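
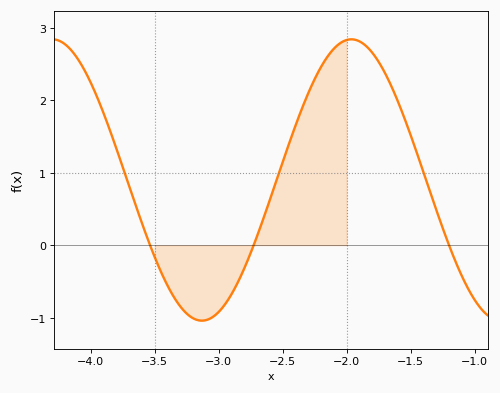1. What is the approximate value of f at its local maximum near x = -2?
2.84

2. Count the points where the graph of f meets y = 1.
3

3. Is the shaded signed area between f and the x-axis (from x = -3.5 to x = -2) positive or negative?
positive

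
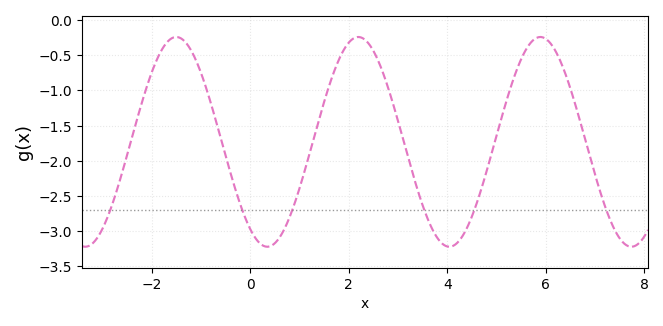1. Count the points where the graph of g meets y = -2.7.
6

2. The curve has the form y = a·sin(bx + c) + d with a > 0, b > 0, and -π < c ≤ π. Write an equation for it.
y = 1.49sin(1.7x - 2.16) - 1.73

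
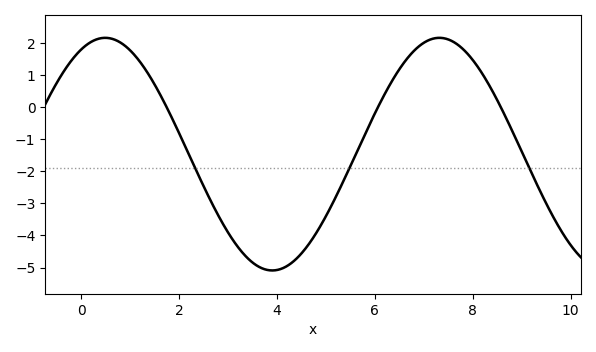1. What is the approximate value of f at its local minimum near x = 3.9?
-5.09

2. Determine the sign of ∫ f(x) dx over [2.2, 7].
negative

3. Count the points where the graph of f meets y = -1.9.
3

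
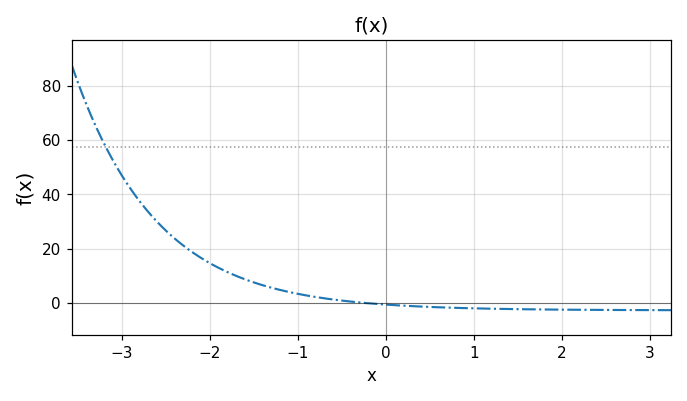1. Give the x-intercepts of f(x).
-0.3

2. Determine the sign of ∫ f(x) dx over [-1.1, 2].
negative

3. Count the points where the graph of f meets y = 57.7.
1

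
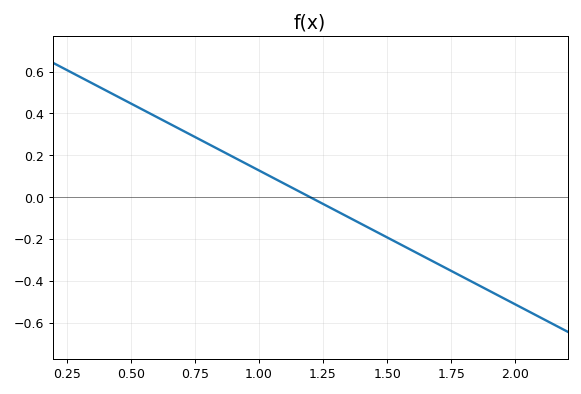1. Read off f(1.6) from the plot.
-0.26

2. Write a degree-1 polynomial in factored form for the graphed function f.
y = -0.64(x - 1.2)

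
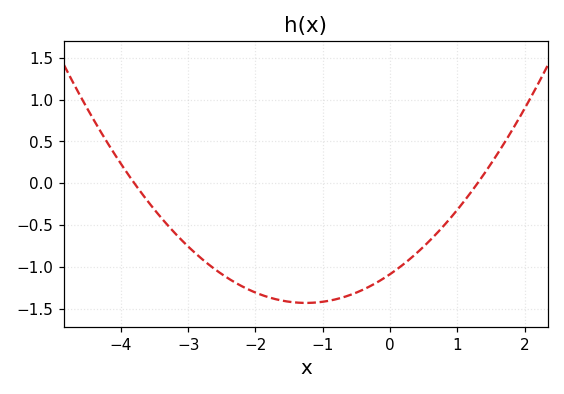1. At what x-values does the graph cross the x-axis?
-3.8, 1.3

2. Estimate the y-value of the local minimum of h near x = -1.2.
-1.45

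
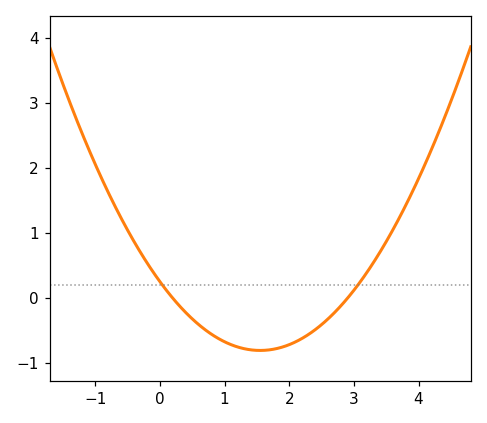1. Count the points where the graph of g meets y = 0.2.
2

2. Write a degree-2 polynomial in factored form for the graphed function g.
y = 0.44(x - 0.2)(x - 2.9)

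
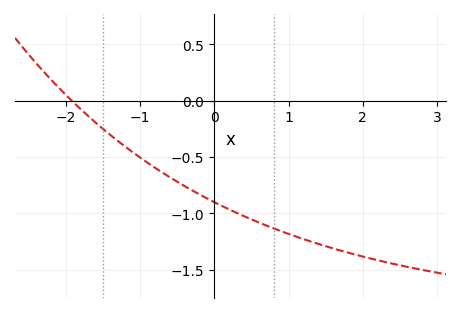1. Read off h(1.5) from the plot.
-1.3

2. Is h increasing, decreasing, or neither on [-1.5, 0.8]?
decreasing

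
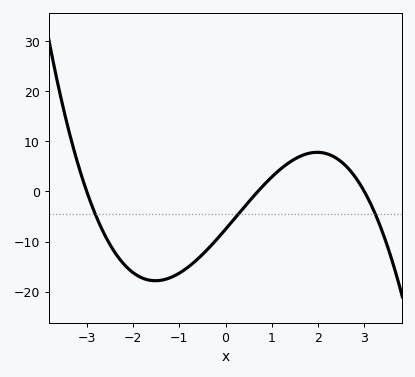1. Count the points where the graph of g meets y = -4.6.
3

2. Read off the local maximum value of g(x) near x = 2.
8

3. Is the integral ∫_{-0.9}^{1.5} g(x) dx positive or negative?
negative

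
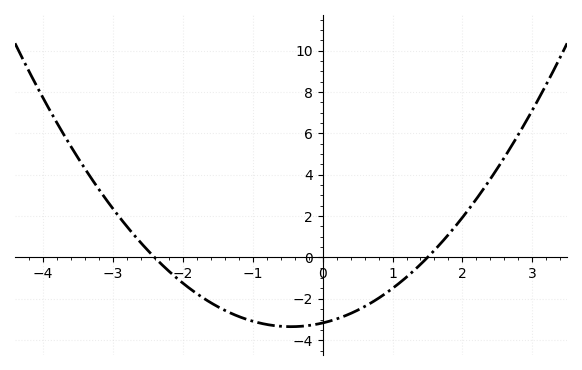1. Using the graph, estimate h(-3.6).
5.4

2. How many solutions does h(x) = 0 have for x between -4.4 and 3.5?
2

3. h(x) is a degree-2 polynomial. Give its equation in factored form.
y = 0.88(x + 2.4)(x - 1.5)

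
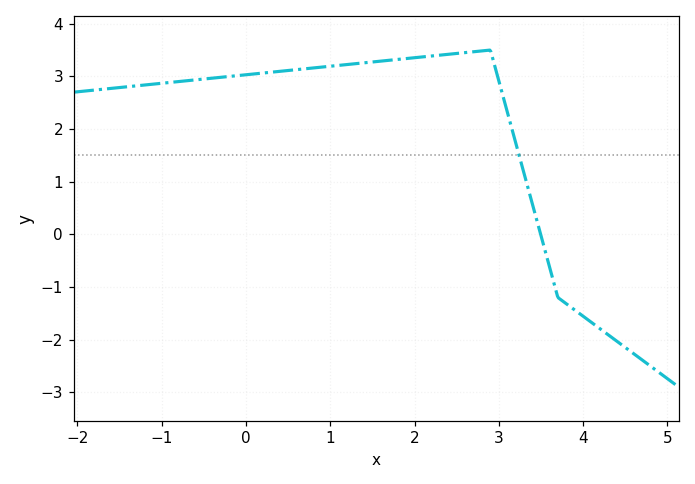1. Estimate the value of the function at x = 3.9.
-1.4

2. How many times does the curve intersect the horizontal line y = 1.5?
1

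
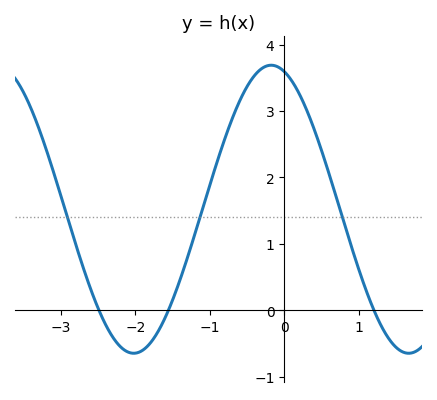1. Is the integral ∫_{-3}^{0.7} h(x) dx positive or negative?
positive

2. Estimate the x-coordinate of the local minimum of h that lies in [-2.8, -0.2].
-2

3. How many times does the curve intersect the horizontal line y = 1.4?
3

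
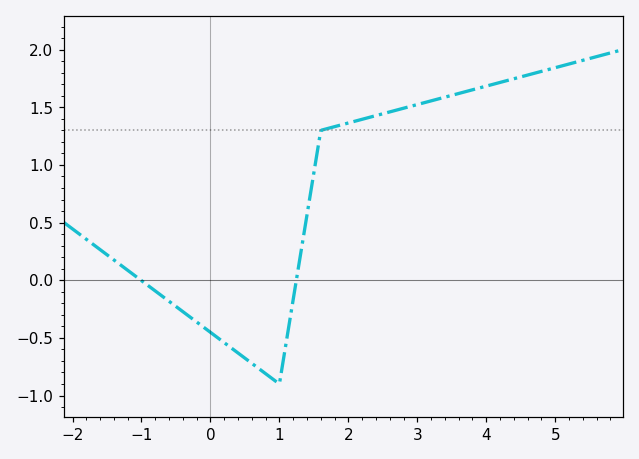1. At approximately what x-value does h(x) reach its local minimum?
1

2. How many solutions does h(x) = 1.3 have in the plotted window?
1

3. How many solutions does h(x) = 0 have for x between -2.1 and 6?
2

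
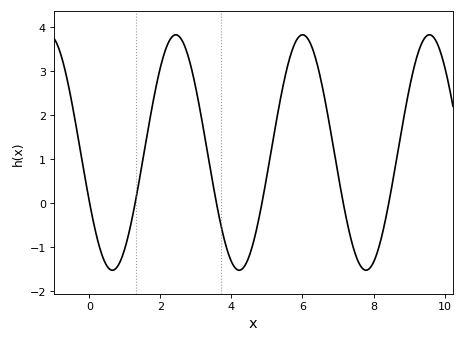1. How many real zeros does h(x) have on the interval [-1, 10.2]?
6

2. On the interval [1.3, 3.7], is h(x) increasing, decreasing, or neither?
neither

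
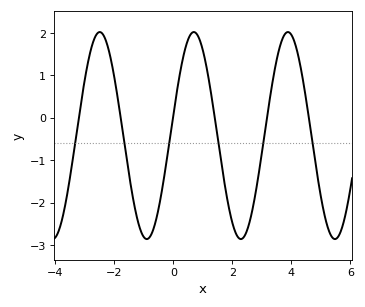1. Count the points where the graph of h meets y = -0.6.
6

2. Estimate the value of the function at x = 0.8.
1.97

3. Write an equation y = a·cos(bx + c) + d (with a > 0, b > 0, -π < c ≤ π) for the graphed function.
y = 2.44cos(1.97x - 1.37) - 0.42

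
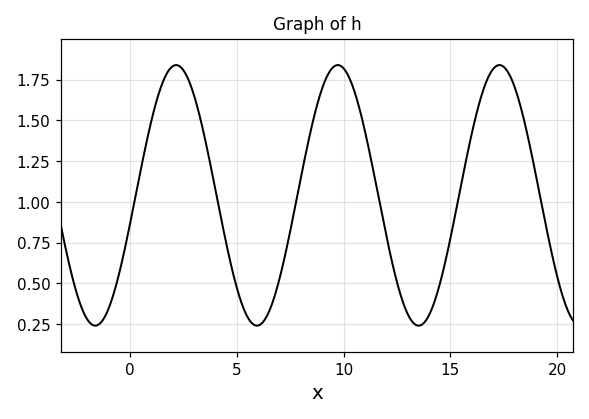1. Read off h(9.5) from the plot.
1.83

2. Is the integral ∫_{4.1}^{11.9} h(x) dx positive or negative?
positive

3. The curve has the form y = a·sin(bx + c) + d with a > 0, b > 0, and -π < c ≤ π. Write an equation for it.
y = 0.8sin(0.83x - 0.222) + 1.04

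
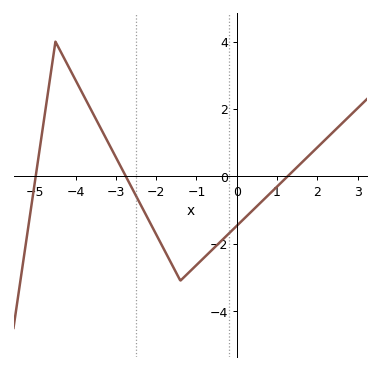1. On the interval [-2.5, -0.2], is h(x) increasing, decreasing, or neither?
neither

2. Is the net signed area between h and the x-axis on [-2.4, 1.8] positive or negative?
negative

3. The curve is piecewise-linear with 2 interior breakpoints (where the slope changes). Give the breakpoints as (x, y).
(-4.5, 4); (-1.4, -3.1)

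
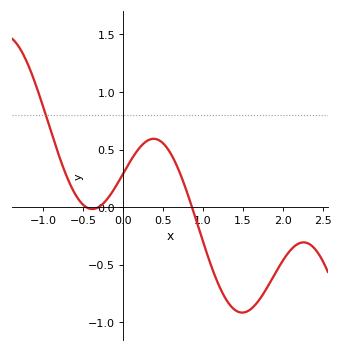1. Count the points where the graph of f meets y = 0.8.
1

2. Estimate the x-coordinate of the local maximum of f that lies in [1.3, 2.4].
2.26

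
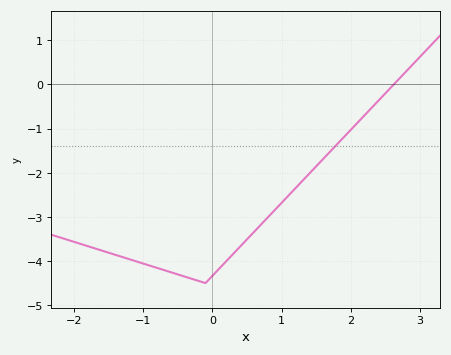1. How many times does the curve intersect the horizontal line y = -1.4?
1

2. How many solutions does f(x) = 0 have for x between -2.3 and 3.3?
1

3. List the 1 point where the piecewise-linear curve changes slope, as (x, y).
(-0.1, -4.5)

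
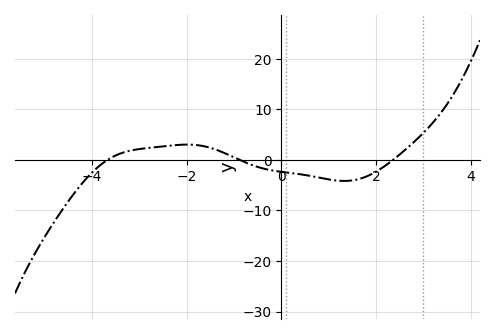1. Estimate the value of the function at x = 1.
-4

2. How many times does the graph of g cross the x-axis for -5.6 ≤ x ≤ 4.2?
3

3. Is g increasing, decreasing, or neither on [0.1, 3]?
neither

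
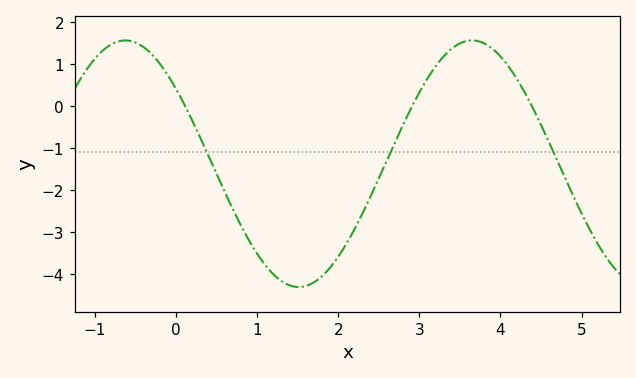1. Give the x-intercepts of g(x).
0.112, 2.91, 4.39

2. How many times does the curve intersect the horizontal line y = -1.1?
3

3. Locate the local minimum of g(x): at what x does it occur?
1.51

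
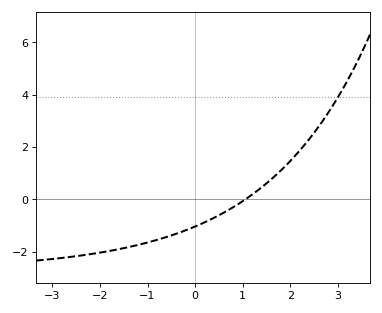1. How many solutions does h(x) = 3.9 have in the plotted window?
1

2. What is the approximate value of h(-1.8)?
-2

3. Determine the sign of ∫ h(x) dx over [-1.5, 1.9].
negative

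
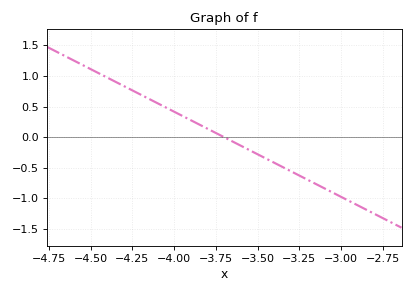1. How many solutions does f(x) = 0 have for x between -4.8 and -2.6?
1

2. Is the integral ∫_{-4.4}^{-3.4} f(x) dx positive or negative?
positive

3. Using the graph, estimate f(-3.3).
-0.556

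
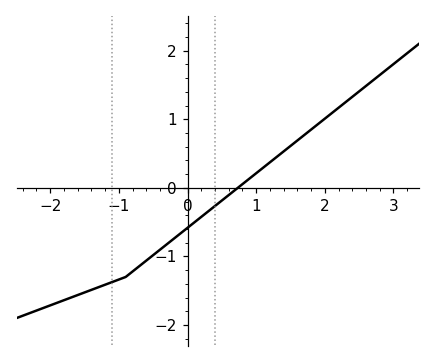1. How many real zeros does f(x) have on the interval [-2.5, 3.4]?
1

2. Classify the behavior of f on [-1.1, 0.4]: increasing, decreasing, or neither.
increasing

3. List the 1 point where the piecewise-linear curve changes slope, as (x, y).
(-0.9, -1.3)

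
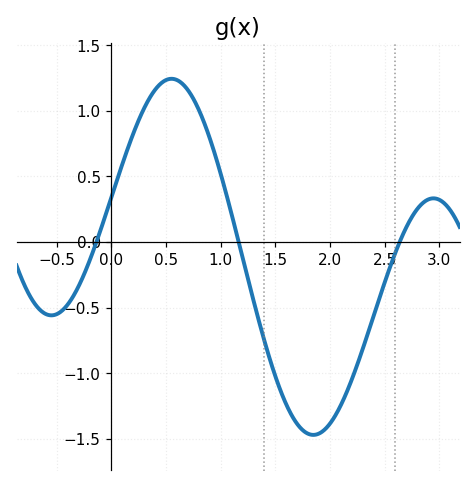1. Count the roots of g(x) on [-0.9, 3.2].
3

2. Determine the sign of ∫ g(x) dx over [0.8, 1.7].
negative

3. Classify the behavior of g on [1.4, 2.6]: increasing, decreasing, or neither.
neither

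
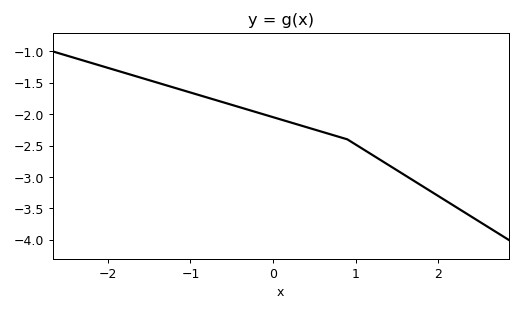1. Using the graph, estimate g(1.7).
-3.06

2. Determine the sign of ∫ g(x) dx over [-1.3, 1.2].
negative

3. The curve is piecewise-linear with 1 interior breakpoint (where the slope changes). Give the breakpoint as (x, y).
(0.9, -2.4)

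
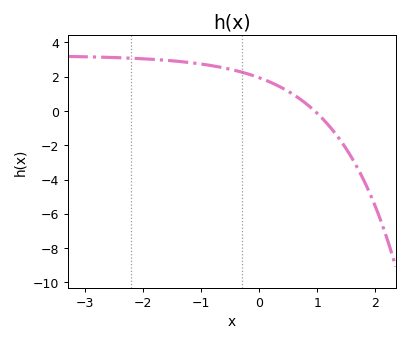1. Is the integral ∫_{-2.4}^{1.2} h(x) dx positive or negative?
positive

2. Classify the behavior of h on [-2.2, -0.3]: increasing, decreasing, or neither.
decreasing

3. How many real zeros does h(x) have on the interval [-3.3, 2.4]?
1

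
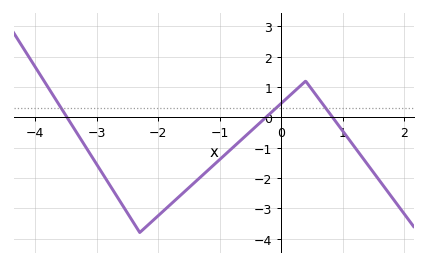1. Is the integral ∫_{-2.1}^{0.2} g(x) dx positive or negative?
negative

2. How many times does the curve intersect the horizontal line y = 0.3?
3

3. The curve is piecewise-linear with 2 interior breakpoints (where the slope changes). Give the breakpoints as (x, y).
(-2.3, -3.8); (0.4, 1.2)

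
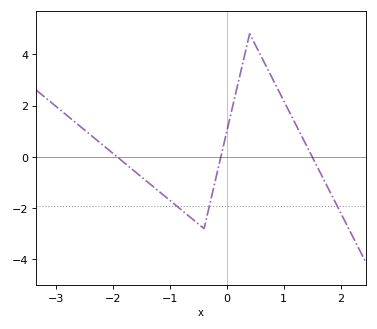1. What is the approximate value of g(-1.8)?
-0.2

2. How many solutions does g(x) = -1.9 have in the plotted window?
3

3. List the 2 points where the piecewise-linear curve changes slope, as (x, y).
(-0.4, -2.8); (0.4, 4.8)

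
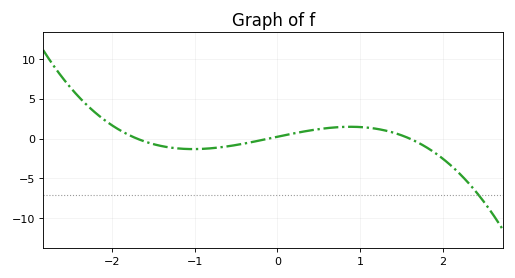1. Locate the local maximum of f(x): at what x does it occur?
0.885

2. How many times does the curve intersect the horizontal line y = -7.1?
1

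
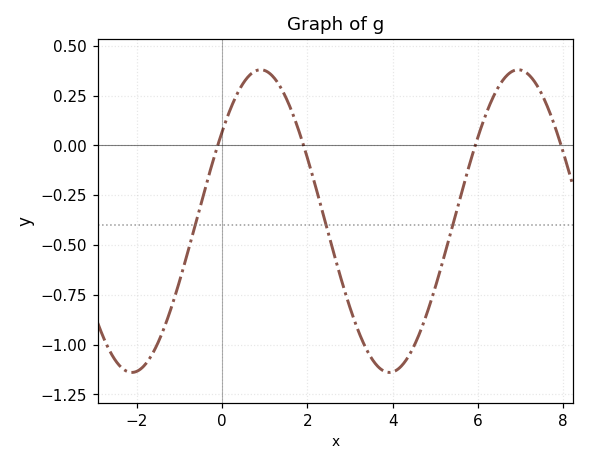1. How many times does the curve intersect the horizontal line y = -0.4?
3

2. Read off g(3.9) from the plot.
-1.14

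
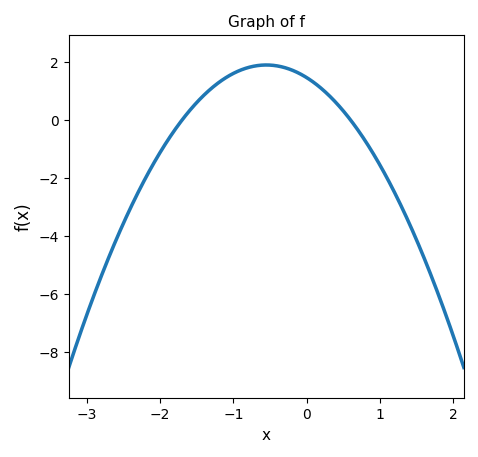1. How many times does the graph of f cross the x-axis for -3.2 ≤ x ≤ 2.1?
2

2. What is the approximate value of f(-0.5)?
2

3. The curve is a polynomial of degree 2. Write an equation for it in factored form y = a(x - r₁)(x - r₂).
y = -1.44(x + 1.7)(x - 0.6)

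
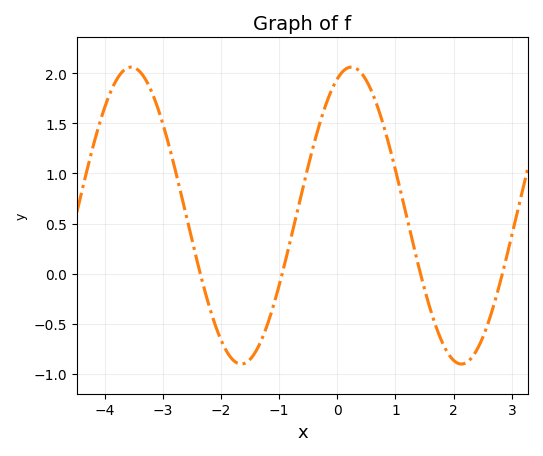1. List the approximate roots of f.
-2.35, -0.947, 1.43, 2.84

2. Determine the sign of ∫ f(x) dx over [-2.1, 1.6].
positive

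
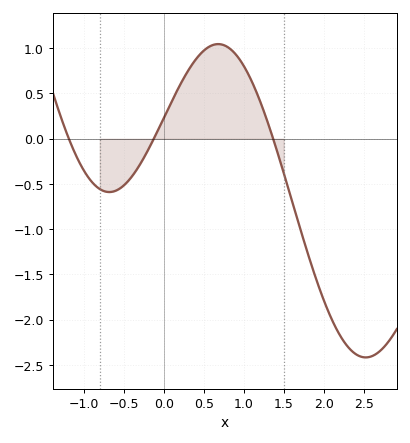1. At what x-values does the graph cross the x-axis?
-1.2, -0.1, 1.4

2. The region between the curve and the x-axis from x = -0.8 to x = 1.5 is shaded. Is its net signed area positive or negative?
positive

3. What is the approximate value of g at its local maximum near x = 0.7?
1.05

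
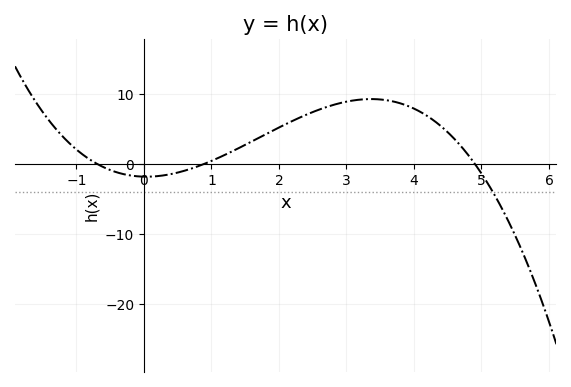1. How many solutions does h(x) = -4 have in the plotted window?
1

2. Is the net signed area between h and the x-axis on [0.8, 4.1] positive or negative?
positive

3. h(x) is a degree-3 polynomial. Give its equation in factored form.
y = -0.6(x + 0.7)(x - 0.9)(x - 4.9)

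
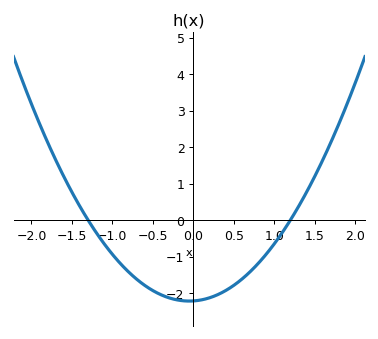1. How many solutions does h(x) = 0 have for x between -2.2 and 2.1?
2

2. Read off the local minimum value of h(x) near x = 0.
-2.2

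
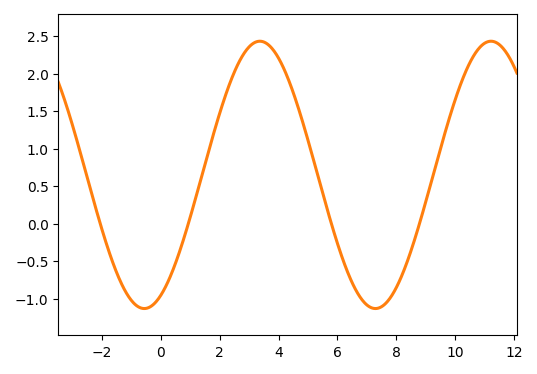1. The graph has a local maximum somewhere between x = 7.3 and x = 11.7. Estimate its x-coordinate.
11.2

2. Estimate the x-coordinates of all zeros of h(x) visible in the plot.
-2, 1, 5.8, 8.8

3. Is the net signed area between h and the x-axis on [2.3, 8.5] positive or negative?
positive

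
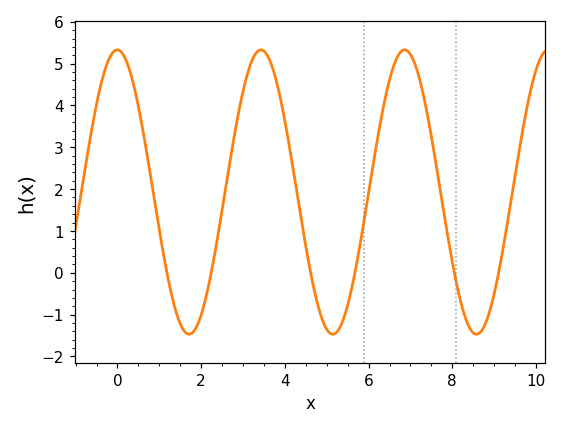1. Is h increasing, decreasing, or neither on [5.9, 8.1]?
neither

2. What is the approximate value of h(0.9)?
1.6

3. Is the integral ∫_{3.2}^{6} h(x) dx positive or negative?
positive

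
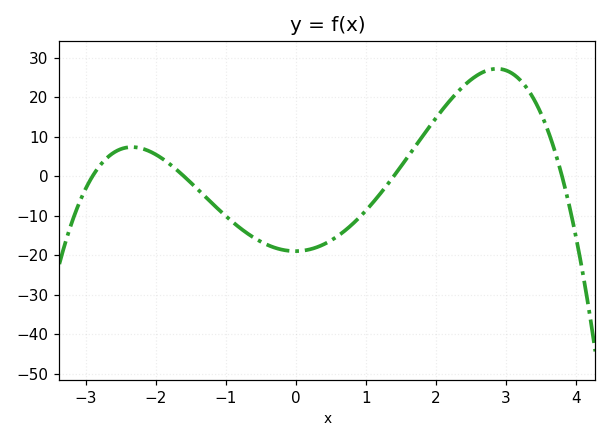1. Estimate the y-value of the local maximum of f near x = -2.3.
7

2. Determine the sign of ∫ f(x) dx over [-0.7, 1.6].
negative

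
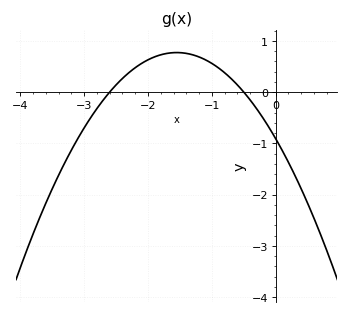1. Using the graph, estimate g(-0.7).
0.3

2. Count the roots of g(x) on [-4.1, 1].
2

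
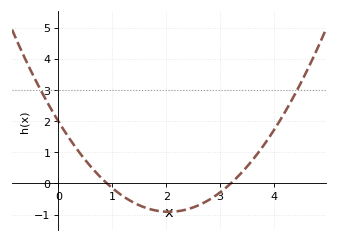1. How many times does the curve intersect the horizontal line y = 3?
2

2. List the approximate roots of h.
0.9, 3.2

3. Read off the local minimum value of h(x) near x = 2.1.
-0.9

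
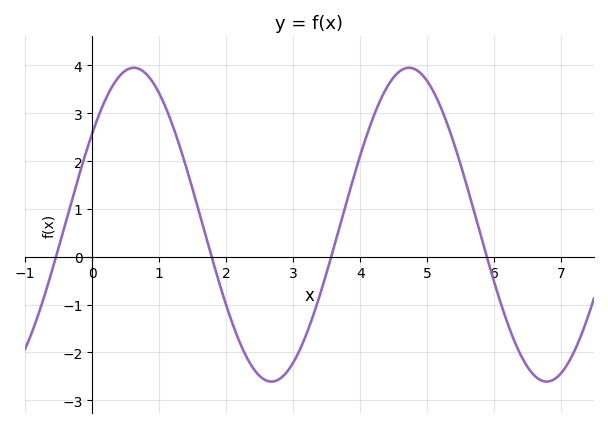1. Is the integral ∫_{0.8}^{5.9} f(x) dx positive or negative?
positive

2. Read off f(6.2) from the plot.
-1.4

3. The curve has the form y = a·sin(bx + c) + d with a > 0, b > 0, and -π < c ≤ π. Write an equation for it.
y = 3.28sin(1.53x + 0.622) + 0.67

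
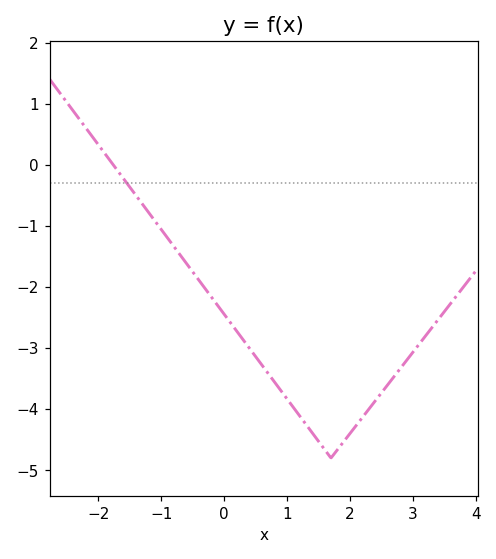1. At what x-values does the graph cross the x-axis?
-1.76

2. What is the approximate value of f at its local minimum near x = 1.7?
-4.8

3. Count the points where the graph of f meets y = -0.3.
1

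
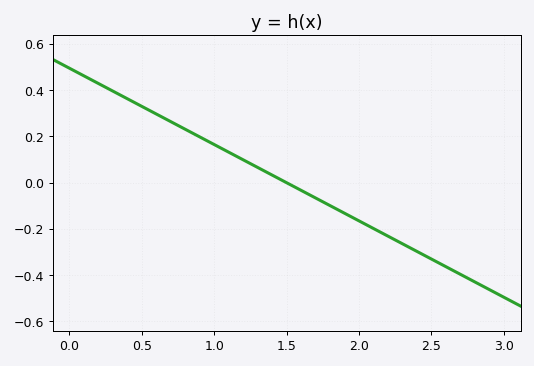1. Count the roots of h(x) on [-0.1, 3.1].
1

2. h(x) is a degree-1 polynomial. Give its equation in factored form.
y = -0.33(x - 1.5)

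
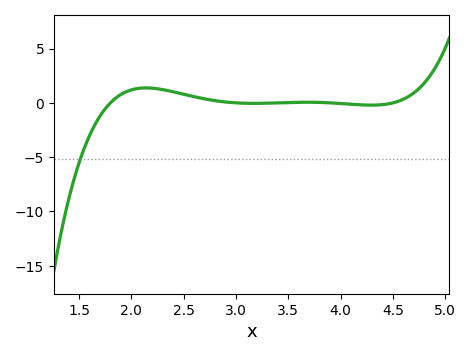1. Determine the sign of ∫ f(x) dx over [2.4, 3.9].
positive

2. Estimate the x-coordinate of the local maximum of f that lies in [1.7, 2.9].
2.14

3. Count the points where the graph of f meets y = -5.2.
1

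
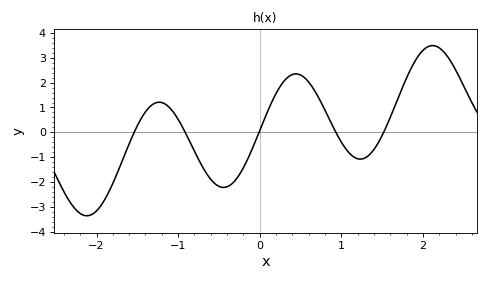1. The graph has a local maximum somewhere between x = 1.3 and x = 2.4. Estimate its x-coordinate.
2.12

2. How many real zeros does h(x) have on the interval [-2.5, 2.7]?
5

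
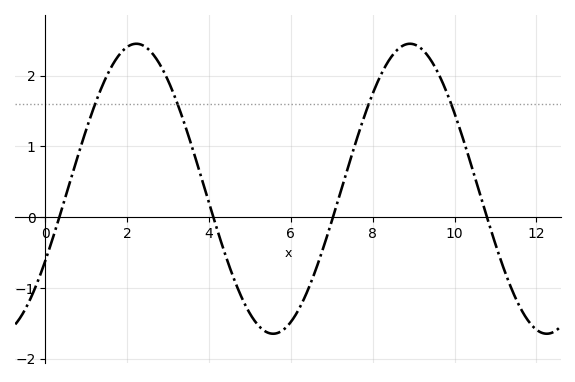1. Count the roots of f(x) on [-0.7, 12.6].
4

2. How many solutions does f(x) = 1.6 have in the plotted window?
4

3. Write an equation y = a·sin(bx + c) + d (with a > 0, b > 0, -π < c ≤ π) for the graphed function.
y = 2.05sin(0.94x - 0.52) + 0.4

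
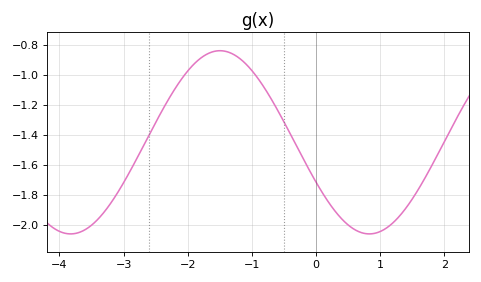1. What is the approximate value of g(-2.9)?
-1.64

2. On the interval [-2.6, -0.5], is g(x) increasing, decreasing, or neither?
neither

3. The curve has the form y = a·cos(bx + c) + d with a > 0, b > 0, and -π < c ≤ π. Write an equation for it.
y = 0.61cos(1.4x + 2) - 1.45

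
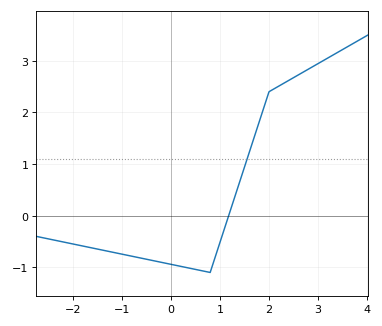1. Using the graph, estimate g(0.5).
-1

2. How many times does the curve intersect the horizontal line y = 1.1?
1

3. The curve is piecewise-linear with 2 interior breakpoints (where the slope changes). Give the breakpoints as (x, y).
(0.8, -1.1); (2, 2.4)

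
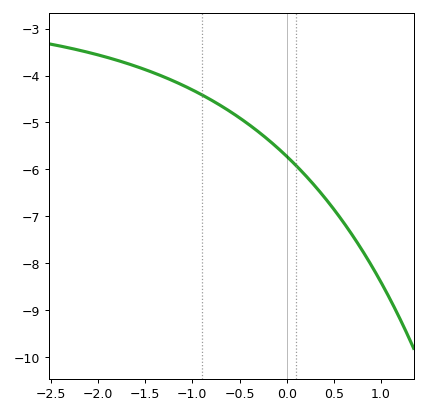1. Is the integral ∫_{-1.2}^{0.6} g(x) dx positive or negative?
negative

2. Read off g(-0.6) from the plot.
-4.8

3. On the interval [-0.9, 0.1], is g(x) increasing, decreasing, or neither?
decreasing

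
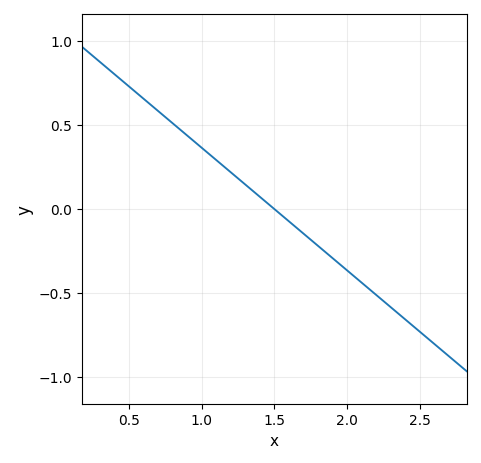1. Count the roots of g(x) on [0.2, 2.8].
1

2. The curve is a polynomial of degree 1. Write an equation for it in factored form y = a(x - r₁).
y = -0.73(x - 1.5)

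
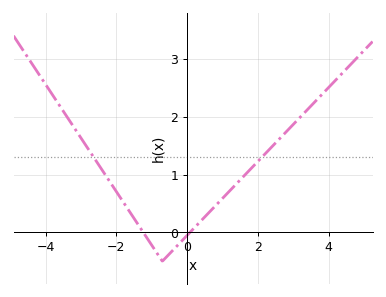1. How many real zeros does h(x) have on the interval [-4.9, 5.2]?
2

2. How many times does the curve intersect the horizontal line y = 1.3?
2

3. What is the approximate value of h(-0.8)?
-0.4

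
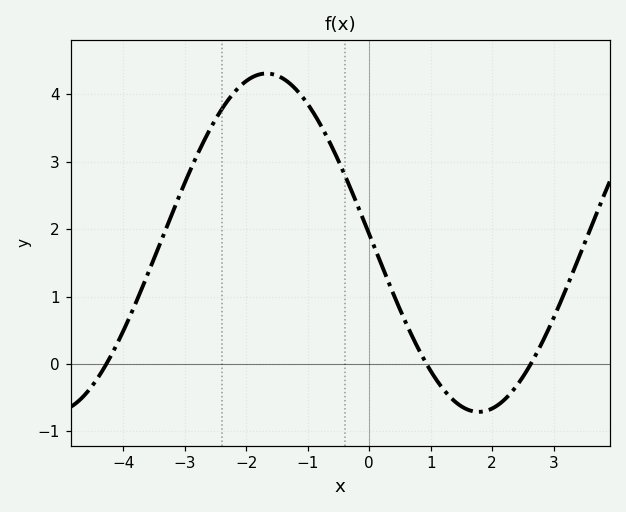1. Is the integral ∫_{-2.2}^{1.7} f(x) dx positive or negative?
positive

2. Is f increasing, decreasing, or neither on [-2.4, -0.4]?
neither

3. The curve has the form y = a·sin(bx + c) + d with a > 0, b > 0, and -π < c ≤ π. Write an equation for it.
y = 2.51sin(0.91x + 3.1) + 1.8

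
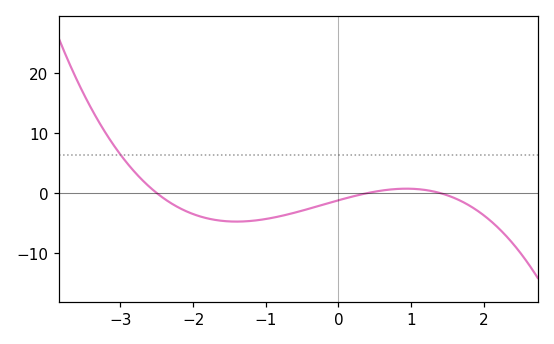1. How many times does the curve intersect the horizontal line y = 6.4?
1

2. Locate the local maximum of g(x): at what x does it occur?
0.935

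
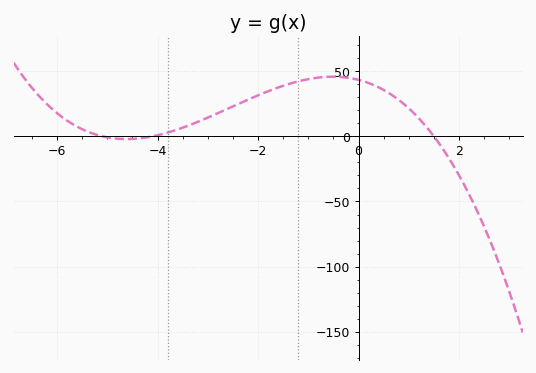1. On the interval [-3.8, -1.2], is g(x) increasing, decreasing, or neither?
increasing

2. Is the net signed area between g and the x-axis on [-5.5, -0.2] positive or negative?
positive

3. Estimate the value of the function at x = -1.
43.8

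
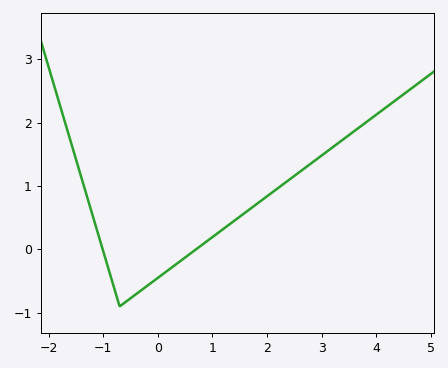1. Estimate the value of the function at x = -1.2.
0.551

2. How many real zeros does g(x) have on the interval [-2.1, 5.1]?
2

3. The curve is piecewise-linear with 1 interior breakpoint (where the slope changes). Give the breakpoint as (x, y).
(-0.7, -0.9)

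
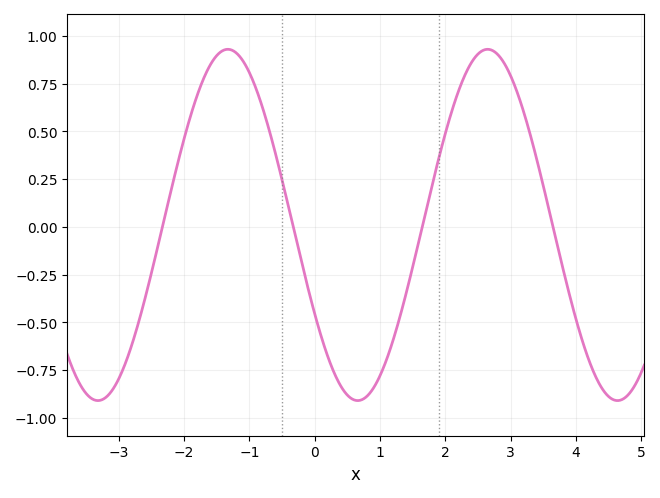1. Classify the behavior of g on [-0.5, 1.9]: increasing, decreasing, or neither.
neither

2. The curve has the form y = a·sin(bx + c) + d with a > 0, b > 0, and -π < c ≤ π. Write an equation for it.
y = 0.92sin(1.58x - 2.61) + 0.01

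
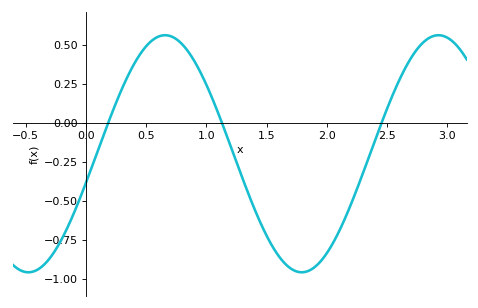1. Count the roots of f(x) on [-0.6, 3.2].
3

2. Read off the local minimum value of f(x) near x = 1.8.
-0.96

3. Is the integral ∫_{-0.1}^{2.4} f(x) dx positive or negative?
negative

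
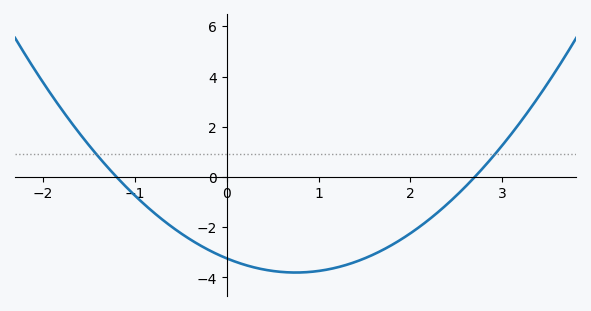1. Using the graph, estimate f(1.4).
-3.38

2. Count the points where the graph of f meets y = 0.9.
2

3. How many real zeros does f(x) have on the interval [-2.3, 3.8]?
2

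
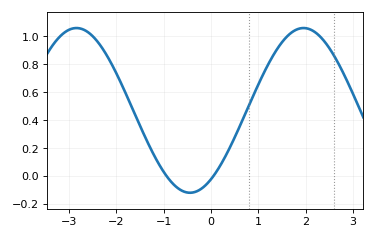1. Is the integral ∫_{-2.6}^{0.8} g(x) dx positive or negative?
positive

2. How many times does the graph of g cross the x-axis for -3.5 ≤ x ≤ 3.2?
2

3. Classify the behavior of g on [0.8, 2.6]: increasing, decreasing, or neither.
neither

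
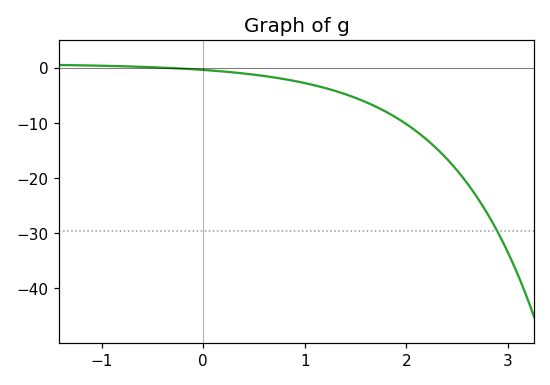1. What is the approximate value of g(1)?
-2.82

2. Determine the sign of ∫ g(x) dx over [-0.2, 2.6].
negative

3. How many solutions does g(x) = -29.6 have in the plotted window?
1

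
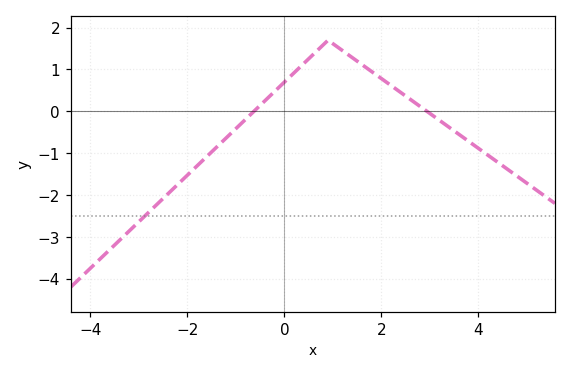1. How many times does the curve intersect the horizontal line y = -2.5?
1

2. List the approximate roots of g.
-0.628, 2.94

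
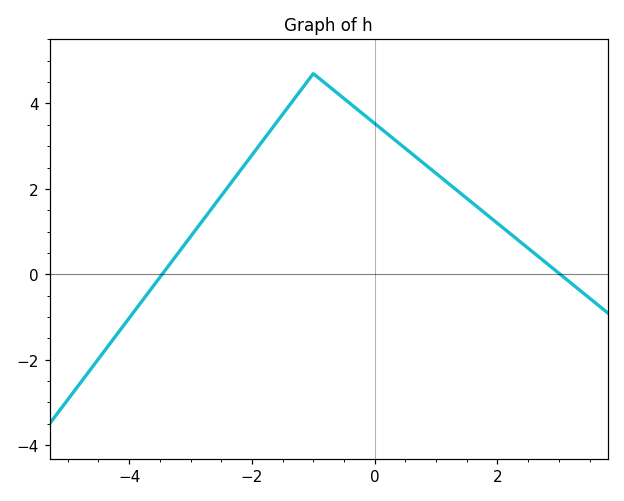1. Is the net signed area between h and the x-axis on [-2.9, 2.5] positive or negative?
positive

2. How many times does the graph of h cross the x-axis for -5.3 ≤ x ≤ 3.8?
2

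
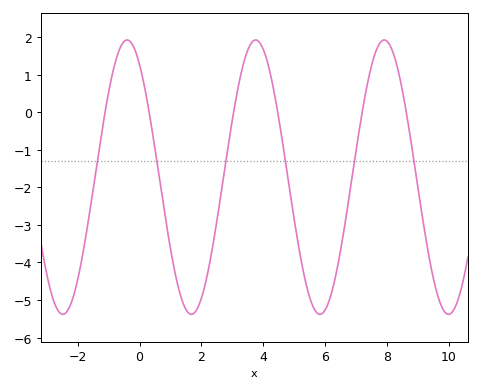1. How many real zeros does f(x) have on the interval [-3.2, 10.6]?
6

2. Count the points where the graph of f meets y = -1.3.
6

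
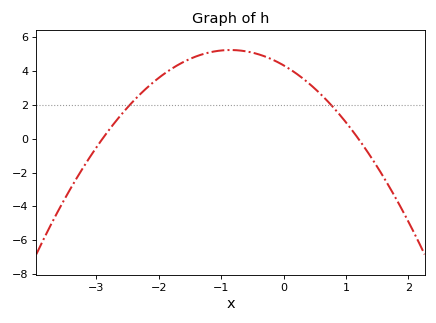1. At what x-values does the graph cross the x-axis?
-2.9, 1.2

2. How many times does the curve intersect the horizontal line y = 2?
2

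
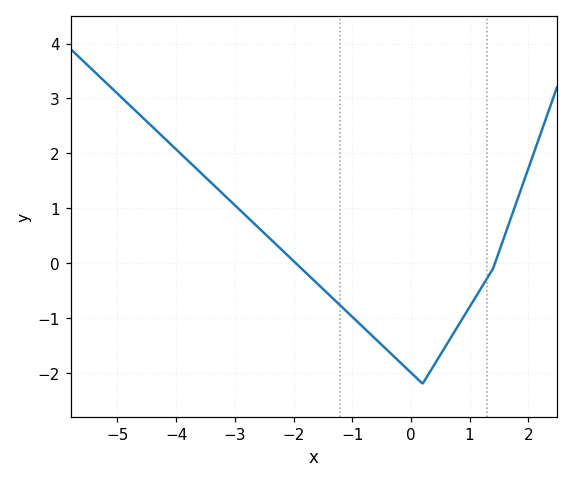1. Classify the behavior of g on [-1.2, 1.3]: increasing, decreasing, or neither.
neither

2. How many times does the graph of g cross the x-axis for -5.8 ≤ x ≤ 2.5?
2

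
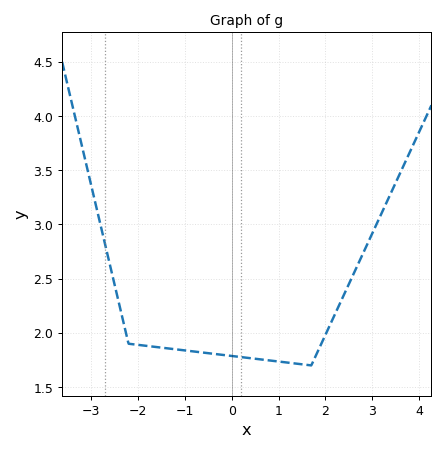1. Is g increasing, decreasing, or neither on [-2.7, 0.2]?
decreasing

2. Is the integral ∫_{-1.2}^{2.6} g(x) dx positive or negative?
positive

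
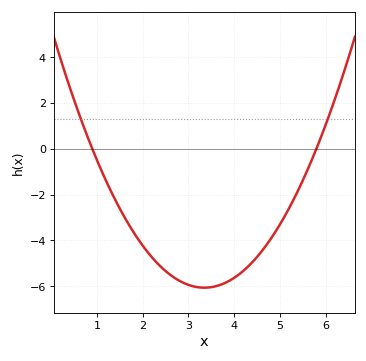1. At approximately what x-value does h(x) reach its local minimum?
3.4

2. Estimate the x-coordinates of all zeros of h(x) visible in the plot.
0.9, 5.8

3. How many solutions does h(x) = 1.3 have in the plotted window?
2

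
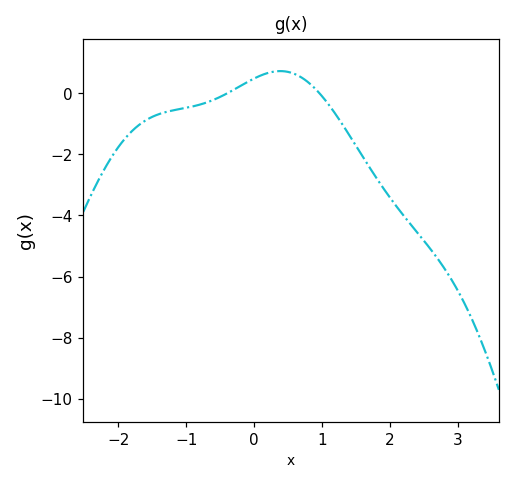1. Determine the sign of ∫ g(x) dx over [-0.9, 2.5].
negative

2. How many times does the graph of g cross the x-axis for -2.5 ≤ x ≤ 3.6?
2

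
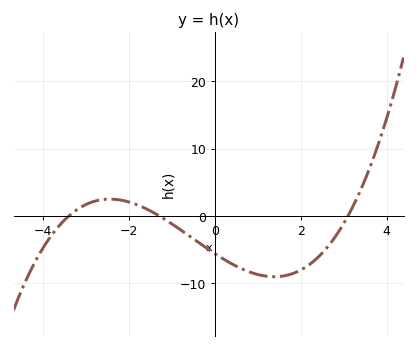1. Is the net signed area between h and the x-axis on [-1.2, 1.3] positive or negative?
negative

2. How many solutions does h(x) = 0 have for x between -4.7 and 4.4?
3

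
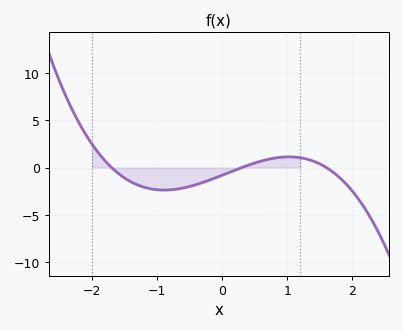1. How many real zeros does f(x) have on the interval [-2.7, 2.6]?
3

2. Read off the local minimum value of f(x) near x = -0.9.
-2.38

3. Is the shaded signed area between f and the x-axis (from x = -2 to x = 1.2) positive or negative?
negative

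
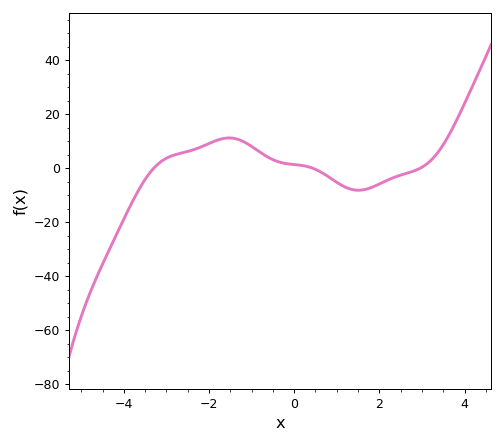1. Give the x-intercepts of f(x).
-3.4, 0.4, 3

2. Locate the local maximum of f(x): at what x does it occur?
-1.6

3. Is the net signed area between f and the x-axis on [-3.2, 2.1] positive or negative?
positive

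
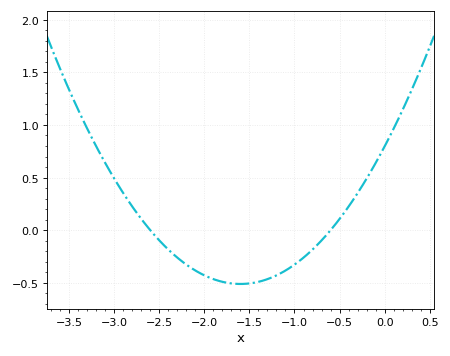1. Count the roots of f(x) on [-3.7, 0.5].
2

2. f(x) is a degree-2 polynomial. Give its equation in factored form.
y = 0.51(x + 2.6)(x + 0.6)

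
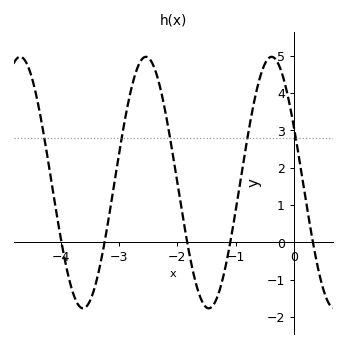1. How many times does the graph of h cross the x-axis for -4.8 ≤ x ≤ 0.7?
5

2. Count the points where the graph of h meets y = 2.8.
5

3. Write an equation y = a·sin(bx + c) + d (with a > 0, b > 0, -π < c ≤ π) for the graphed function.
y = 3.37sin(2.9x + 2.7) + 1.6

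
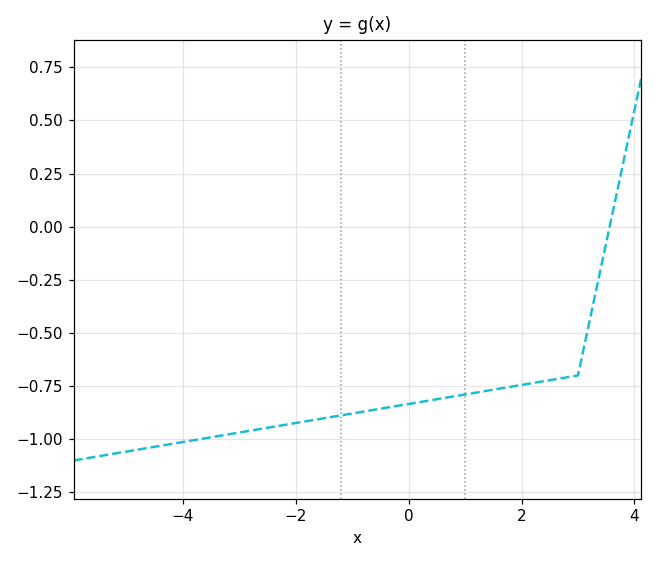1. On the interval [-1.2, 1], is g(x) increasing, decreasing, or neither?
increasing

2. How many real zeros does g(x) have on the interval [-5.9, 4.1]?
1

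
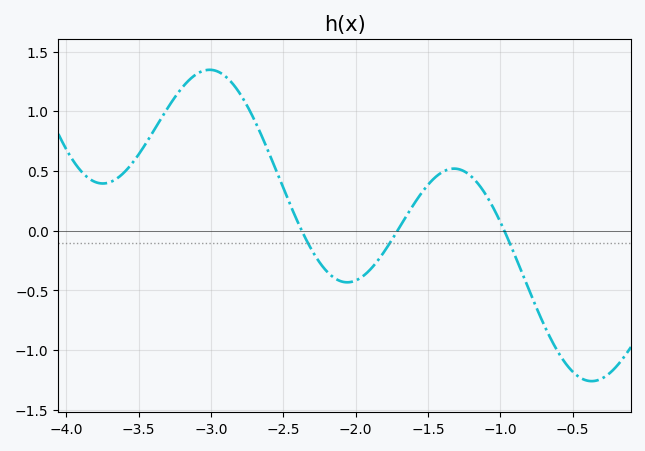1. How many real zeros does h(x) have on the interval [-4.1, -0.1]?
3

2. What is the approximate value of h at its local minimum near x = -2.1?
-0.432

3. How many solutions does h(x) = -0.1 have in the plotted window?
3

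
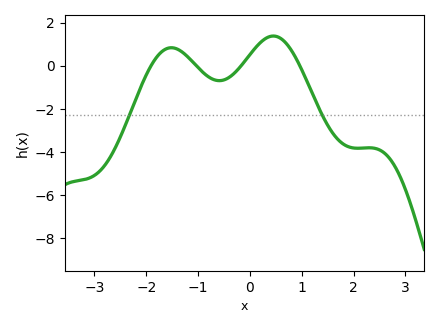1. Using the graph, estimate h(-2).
-0.4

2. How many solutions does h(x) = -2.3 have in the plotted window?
2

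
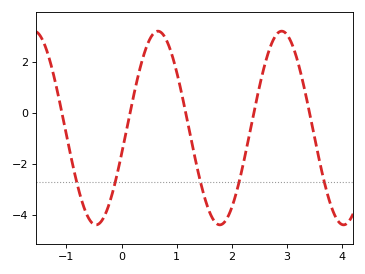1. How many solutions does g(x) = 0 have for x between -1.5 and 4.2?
5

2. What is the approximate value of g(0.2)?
0.6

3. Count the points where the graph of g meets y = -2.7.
5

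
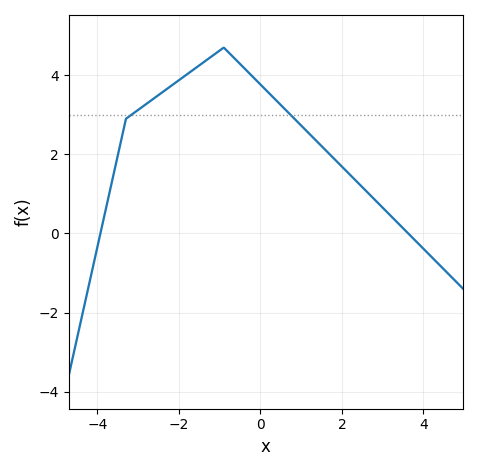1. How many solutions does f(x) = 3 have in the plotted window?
2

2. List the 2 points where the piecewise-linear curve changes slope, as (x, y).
(-3.3, 2.9); (-0.9, 4.7)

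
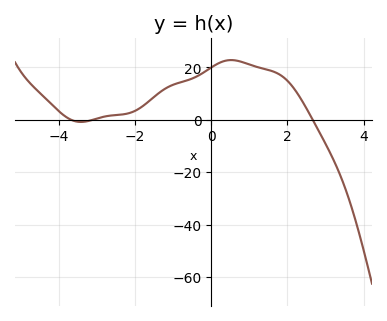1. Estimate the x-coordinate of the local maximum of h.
0.524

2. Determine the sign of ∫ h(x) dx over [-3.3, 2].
positive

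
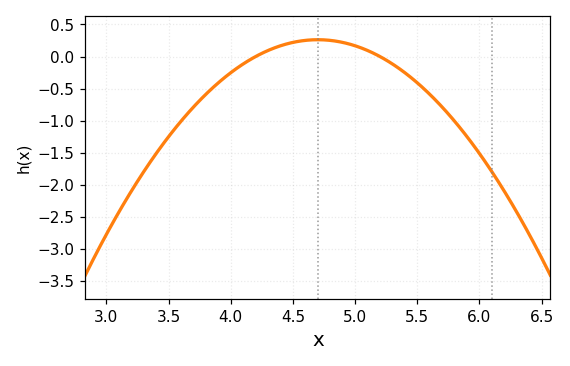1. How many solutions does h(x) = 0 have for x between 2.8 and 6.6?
2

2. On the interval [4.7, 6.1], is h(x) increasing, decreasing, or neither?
decreasing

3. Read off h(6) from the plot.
-1.51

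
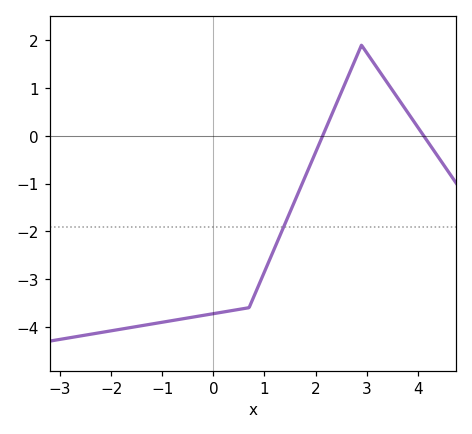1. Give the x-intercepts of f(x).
2.14, 4.12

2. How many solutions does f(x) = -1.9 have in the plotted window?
1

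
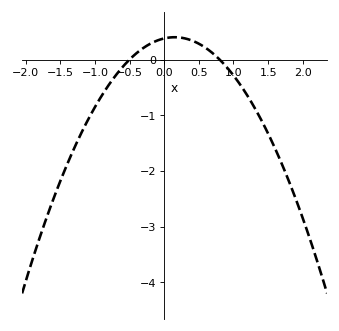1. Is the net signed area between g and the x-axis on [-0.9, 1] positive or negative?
positive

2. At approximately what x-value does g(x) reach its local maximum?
0.15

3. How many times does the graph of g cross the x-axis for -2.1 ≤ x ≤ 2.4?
2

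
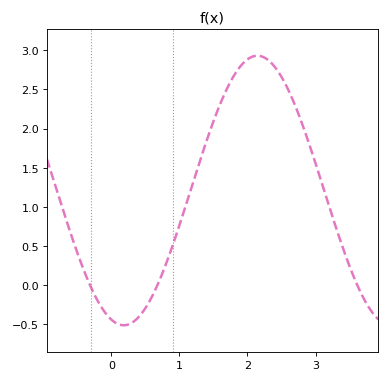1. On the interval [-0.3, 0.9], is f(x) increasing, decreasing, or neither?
neither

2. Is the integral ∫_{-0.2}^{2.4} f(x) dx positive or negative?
positive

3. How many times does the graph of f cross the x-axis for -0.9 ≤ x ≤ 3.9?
3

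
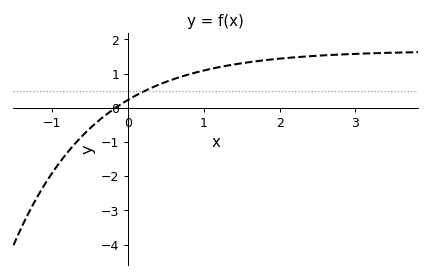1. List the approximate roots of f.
-0.2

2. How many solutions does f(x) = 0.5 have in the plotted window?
1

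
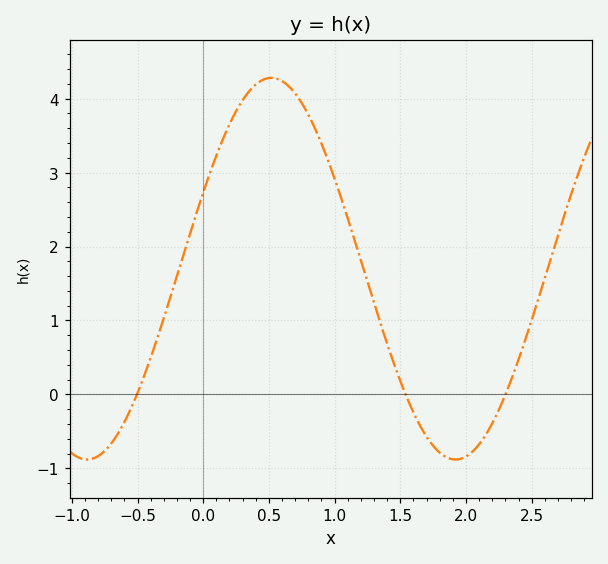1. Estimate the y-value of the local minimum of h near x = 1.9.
-0.9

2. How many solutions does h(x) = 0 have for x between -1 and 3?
3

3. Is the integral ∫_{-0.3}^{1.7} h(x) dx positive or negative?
positive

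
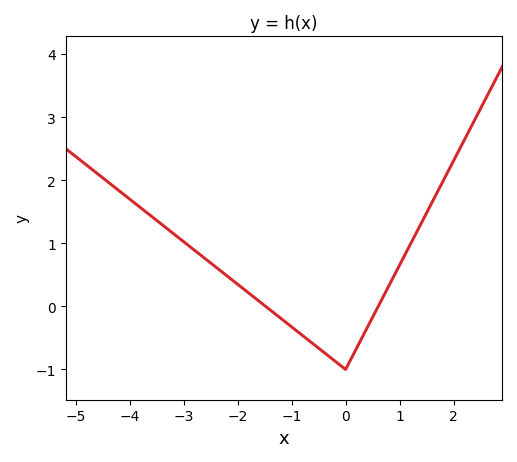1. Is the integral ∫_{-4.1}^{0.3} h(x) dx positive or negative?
positive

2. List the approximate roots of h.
-1.48, 0.605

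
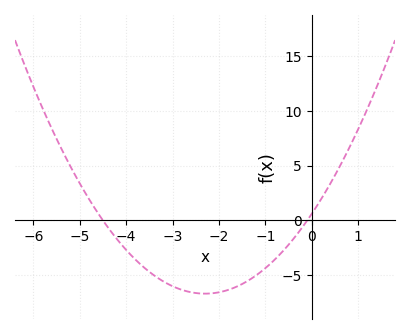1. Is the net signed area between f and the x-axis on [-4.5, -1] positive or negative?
negative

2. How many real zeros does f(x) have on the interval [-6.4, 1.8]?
2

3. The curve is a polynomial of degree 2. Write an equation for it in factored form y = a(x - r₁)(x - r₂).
y = 1.38(x + 4.5)(x + 0.1)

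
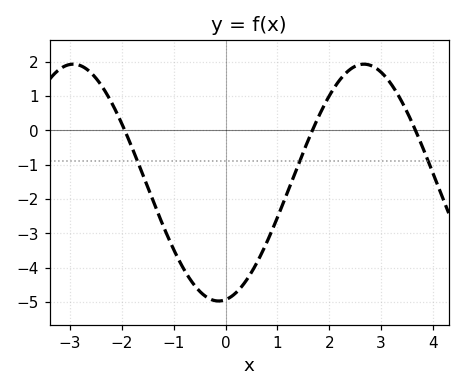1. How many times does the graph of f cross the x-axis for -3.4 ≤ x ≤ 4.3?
3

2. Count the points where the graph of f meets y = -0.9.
3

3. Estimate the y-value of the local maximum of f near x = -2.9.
1.9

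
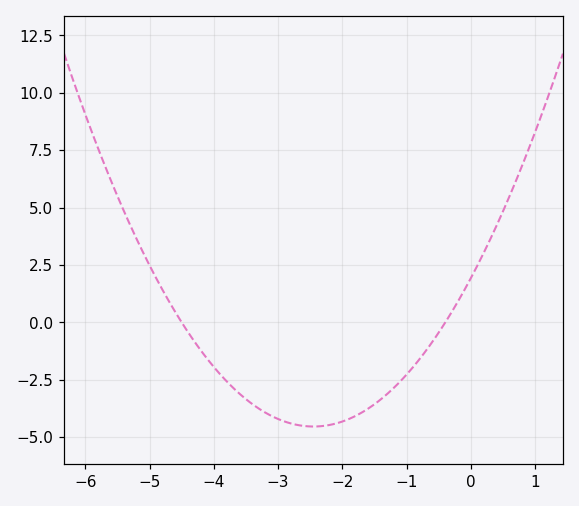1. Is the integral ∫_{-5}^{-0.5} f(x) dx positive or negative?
negative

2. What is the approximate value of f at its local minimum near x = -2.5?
-4.6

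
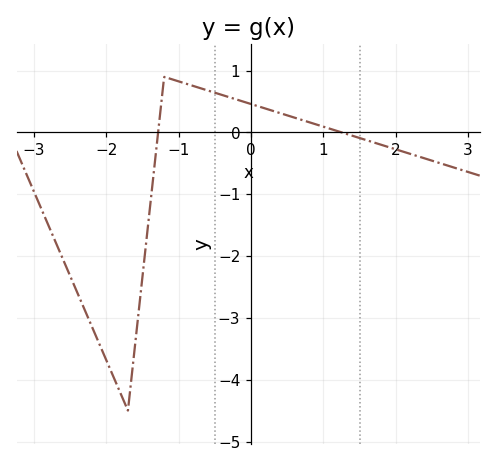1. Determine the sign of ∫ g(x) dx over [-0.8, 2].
positive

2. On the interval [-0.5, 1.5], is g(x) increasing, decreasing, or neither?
decreasing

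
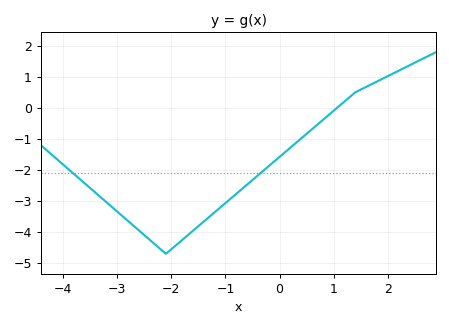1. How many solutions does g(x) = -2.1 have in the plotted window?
2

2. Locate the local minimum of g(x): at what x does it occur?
-2.1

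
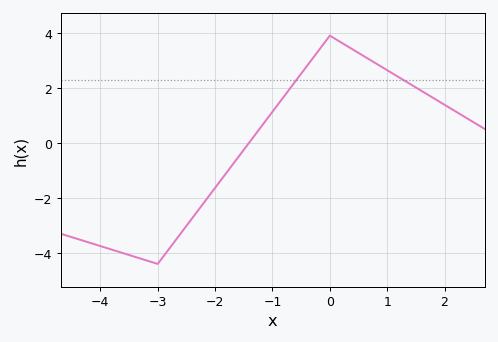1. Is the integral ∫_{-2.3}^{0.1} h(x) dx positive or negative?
positive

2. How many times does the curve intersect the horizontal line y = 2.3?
2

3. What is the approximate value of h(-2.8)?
-3.85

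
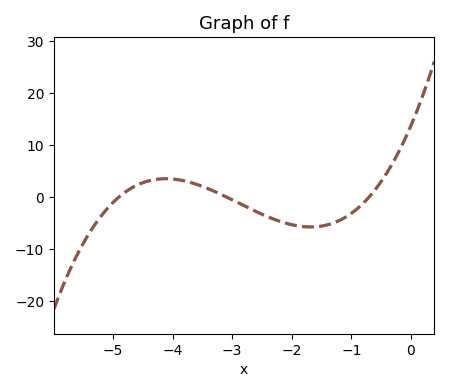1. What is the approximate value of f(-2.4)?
-4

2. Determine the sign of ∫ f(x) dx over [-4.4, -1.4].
negative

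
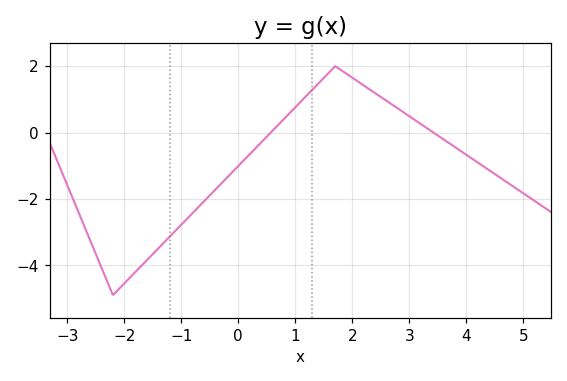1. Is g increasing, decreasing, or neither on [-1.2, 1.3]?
increasing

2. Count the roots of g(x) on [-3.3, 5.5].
2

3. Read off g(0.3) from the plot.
-0.5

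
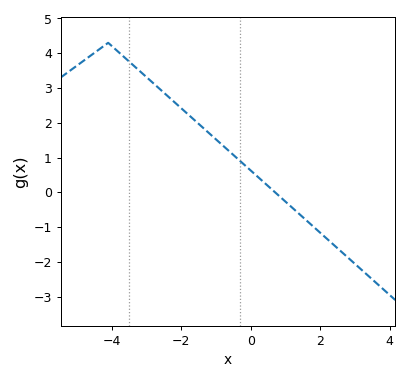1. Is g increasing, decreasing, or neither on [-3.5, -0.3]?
decreasing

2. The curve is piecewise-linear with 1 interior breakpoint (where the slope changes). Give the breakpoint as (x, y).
(-4.1, 4.3)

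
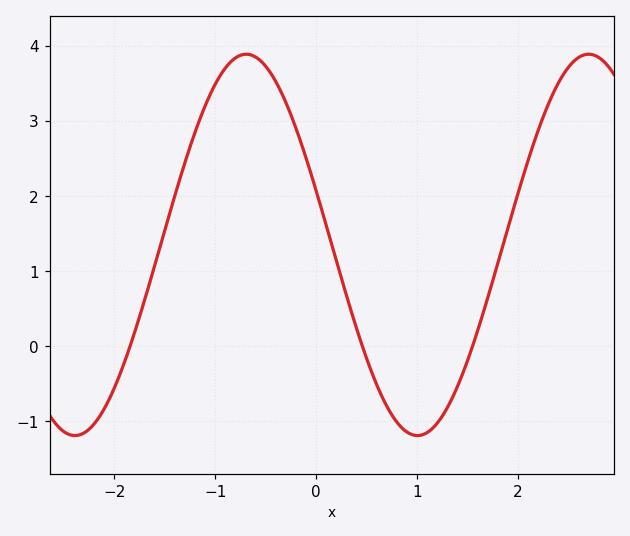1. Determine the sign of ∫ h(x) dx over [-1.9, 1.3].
positive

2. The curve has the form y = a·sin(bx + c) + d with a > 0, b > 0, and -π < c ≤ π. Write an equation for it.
y = 2.54sin(1.85x + 2.85) + 1.35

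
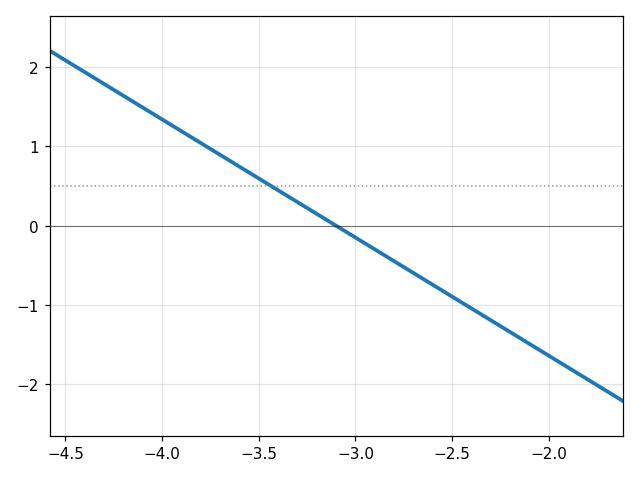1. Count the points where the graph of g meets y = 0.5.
1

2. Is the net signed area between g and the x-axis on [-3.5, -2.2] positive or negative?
negative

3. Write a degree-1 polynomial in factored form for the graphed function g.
y = -1.49(x + 3.1)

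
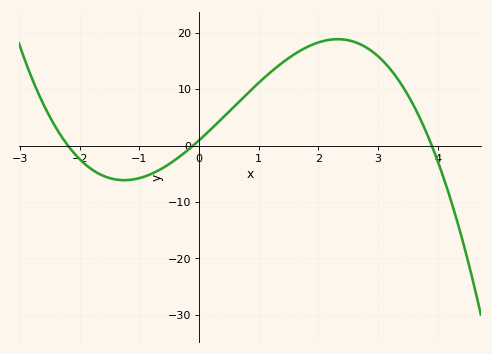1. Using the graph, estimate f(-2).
-2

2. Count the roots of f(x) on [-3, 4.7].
3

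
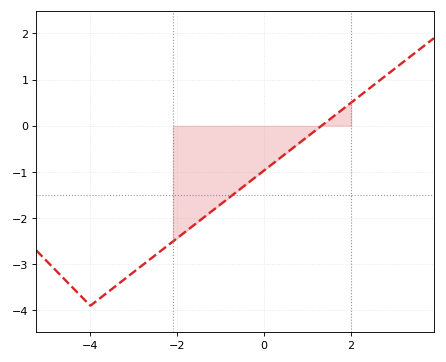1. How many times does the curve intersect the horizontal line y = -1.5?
1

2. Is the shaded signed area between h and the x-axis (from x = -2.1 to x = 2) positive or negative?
negative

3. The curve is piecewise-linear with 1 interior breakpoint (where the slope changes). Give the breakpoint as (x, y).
(-4, -3.9)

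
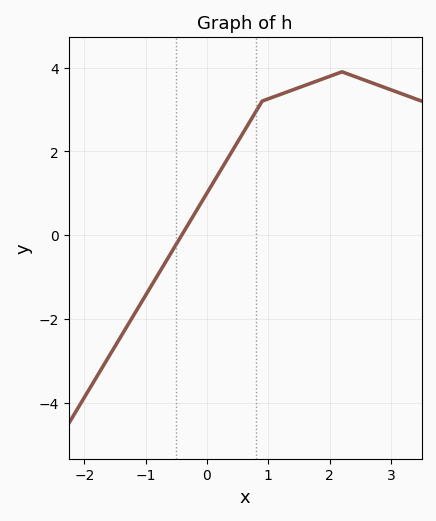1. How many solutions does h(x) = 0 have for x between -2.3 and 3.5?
1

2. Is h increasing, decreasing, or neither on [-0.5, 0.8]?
increasing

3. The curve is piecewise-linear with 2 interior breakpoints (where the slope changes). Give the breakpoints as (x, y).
(0.9, 3.2); (2.2, 3.9)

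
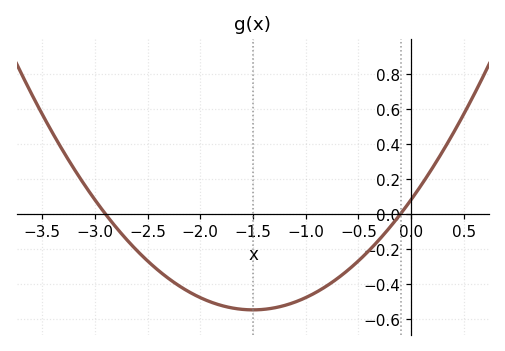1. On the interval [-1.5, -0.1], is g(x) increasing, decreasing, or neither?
increasing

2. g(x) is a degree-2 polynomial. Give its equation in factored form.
y = 0.28(x + 2.9)(x + 0.1)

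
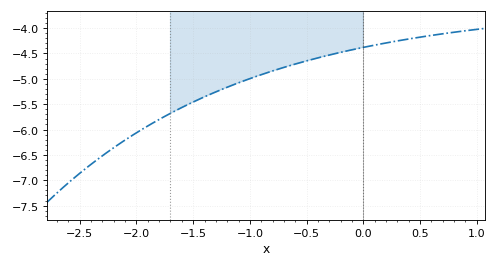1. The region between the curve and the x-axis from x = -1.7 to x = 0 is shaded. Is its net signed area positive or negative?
negative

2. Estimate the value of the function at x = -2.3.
-6.5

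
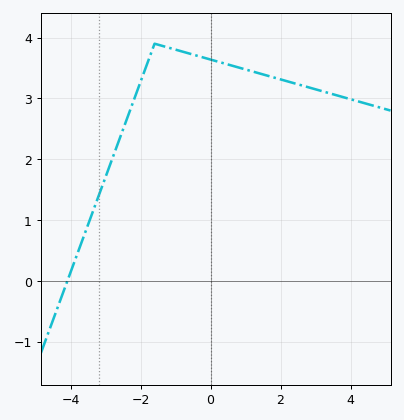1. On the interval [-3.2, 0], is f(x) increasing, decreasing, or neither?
neither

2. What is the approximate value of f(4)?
3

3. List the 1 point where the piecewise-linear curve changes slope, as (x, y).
(-1.6, 3.9)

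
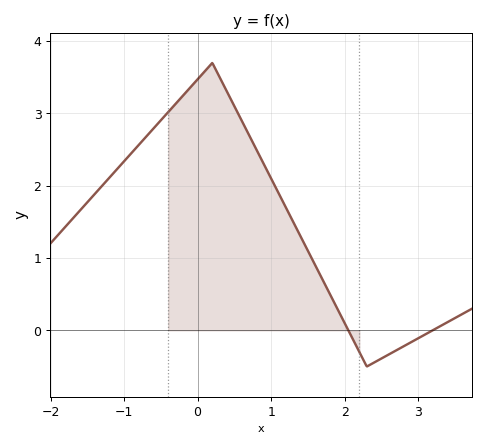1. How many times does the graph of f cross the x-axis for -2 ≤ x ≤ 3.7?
2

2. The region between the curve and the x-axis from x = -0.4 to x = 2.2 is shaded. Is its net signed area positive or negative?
positive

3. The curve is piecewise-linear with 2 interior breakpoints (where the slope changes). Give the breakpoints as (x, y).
(0.2, 3.7); (2.3, -0.5)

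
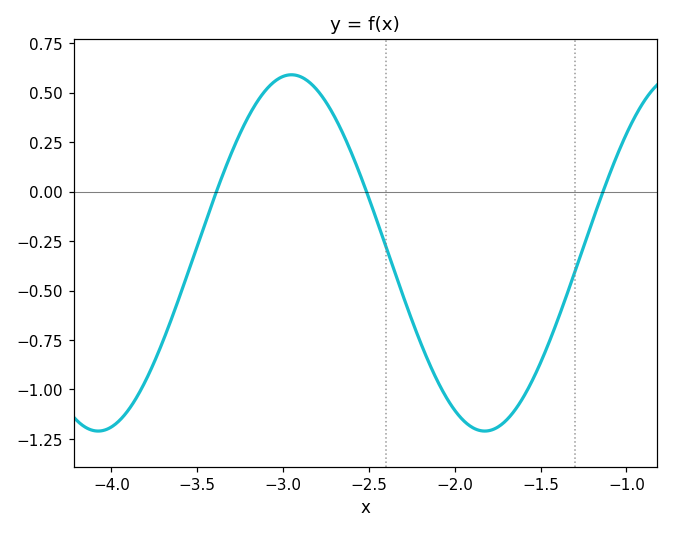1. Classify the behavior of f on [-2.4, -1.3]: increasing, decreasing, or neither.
neither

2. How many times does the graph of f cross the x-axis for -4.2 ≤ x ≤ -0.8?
3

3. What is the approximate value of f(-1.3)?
-0.4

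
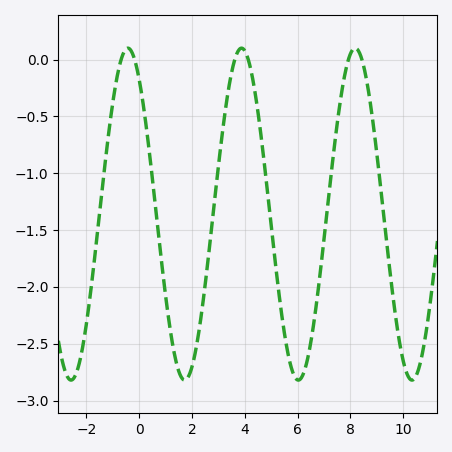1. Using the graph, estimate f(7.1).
-1.38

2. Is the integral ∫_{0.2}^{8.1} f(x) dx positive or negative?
negative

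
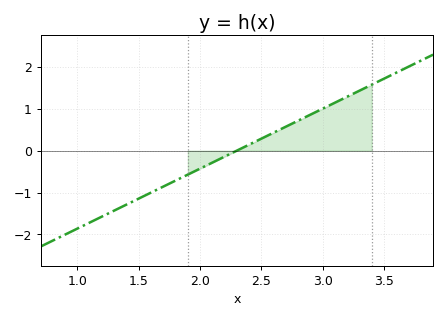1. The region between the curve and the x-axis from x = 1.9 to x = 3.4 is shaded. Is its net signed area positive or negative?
positive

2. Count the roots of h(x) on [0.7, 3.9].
1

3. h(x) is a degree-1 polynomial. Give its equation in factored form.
y = 1.43(x - 2.3)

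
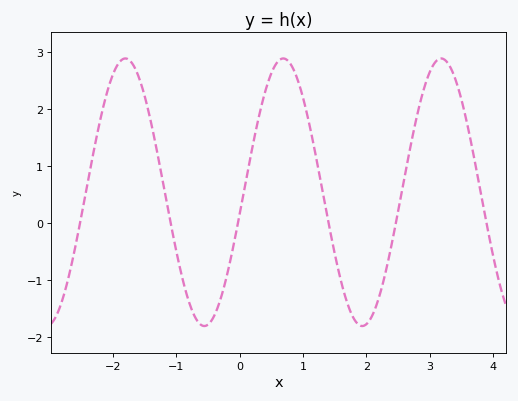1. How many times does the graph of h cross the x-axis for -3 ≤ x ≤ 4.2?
6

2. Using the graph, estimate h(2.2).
-1.3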